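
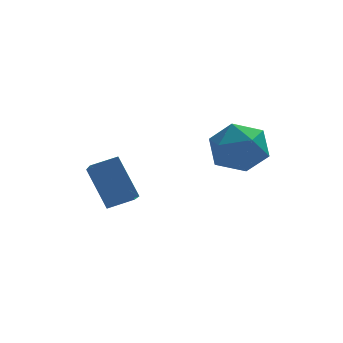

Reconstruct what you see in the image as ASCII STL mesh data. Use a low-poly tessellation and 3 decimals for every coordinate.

solid 
facet normal -0.949 -0.169 -0.266
outer loop
vertex -2.934 0.807 -2.479
vertex -2.934 2.082 -3.289
vertex -2.32 -0.186 -4.041
endloop
endfacet
facet normal -0.000 -0.844 0.536
outer loop
vertex -1.286 -0.002 -3.751
vertex -2.934 0.807 -2.479
vertex -2.32 -0.186 -4.041
endloop
endfacet
facet normal -0.949 -0.169 -0.266
outer loop
vertex -2.32 -0.186 -4.041
vertex -2.934 2.082 -3.289
vertex -2.32 1.089 -4.851
endloop
endfacet
facet normal 0.315 -0.509 -0.801
outer loop
vertex -2.32 1.089 -4.851
vertex -1.286 -0.002 -3.751
vertex -2.32 -0.186 -4.041
endloop
endfacet
facet normal -0.315 0.509 0.801
outer loop
vertex -2.934 0.807 -2.479
vertex -1.9 2.266 -2.999
vertex -2.934 2.082 -3.289
endloop
endfacet
facet normal -0.000 -0.844 0.536
outer loop
vertex -1.9 0.991 -2.189
vertex -2.934 0.807 -2.479
vertex -1.286 -0.002 -3.751
endloop
endfacet
facet normal -0.315 0.509 0.801
outer loop
vertex -1.9 0.991 -2.189
vertex -1.9 2.266 -2.999
vertex -2.934 0.807 -2.479
endloop
endfacet
facet normal 0.000 0.844 -0.536
outer loop
vertex -2.934 2.082 -3.289
vertex -1.9 2.266 -2.999
vertex -2.32 1.089 -4.851
endloop
endfacet
facet normal 0.315 -0.509 -0.801
outer loop
vertex -1.286 1.273 -4.561
vertex -1.286 -0.002 -3.751
vertex -2.32 1.089 -4.851
endloop
endfacet
facet normal 0.000 0.844 -0.536
outer loop
vertex -2.32 1.089 -4.851
vertex -1.9 2.266 -2.999
vertex -1.286 1.273 -4.561
endloop
endfacet
facet normal 0.949 0.169 0.266
outer loop
vertex -1.286 1.273 -4.561
vertex -1.9 0.991 -2.189
vertex -1.286 -0.002 -3.751
endloop
endfacet
facet normal 0.949 0.169 0.266
outer loop
vertex -1.9 2.266 -2.999
vertex -1.9 0.991 -2.189
vertex -1.286 1.273 -4.561
endloop
endfacet
facet normal 0.287 0.536 0.794
outer loop
vertex 2.136 -0.26 -0.576
vertex 1.793 -1.142 0.143
vertex 2.904 -1.115 -0.277
endloop
endfacet
facet normal 0.685 0.693 0.224
outer loop
vertex 2.136 -0.26 -0.576
vertex 2.904 -1.115 -0.277
vertex 2.865 -0.716 -1.395
endloop
endfacet
facet normal 0.249 0.923 -0.292
outer loop
vertex 2.136 -0.26 -0.576
vertex 2.865 -0.716 -1.395
vertex 1.73 -0.496 -1.667
endloop
endfacet
facet normal -0.419 0.907 -0.040
outer loop
vertex 2.136 -0.26 -0.576
vertex 1.73 -0.496 -1.667
vertex 1.067 -0.76 -0.717
endloop
endfacet
facet normal -0.396 0.668 0.631
outer loop
vertex 2.136 -0.26 -0.576
vertex 1.067 -0.76 -0.717
vertex 1.793 -1.142 0.143
endloop
endfacet
facet normal 0.996 0.092 -0.002
outer loop
vertex 2.865 -0.716 -1.395
vertex 2.904 -1.115 -0.277
vertex 2.973 -1.88 -1.183
endloop
endfacet
facet normal 0.352 -0.164 0.921
outer loop
vertex 2.904 -1.115 -0.277
vertex 1.793 -1.142 0.143
vertex 2.31 -2.144 -0.233
endloop
endfacet
facet normal -0.752 0.050 0.657
outer loop
vertex 1.793 -1.142 0.143
vertex 1.067 -0.76 -0.717
vertex 1.175 -1.924 -0.505
endloop
endfacet
facet normal -0.790 0.438 -0.430
outer loop
vertex 1.067 -0.76 -0.717
vertex 1.73 -0.496 -1.667
vertex 1.136 -1.525 -1.623
endloop
endfacet
facet normal 0.290 0.464 -0.837
outer loop
vertex 1.73 -0.496 -1.667
vertex 2.865 -0.716 -1.395
vertex 2.247 -1.498 -2.043
endloop
endfacet
facet normal 0.419 -0.907 0.040
outer loop
vertex 1.904 -2.38 -1.324
vertex 2.973 -1.88 -1.183
vertex 2.31 -2.144 -0.233
endloop
endfacet
facet normal -0.249 -0.923 0.292
outer loop
vertex 1.904 -2.38 -1.324
vertex 2.31 -2.144 -0.233
vertex 1.175 -1.924 -0.505
endloop
endfacet
facet normal -0.685 -0.693 -0.224
outer loop
vertex 1.904 -2.38 -1.324
vertex 1.175 -1.924 -0.505
vertex 1.136 -1.525 -1.623
endloop
endfacet
facet normal -0.287 -0.536 -0.794
outer loop
vertex 1.904 -2.38 -1.324
vertex 1.136 -1.525 -1.623
vertex 2.247 -1.498 -2.043
endloop
endfacet
facet normal 0.396 -0.668 -0.631
outer loop
vertex 1.904 -2.38 -1.324
vertex 2.247 -1.498 -2.043
vertex 2.973 -1.88 -1.183
endloop
endfacet
facet normal 0.790 -0.438 0.430
outer loop
vertex 2.31 -2.144 -0.233
vertex 2.973 -1.88 -1.183
vertex 2.904 -1.115 -0.277
endloop
endfacet
facet normal -0.290 -0.464 0.837
outer loop
vertex 1.175 -1.924 -0.505
vertex 2.31 -2.144 -0.233
vertex 1.793 -1.142 0.143
endloop
endfacet
facet normal -0.996 -0.092 0.002
outer loop
vertex 1.136 -1.525 -1.623
vertex 1.175 -1.924 -0.505
vertex 1.067 -0.76 -0.717
endloop
endfacet
facet normal -0.352 0.164 -0.921
outer loop
vertex 2.247 -1.498 -2.043
vertex 1.136 -1.525 -1.623
vertex 1.73 -0.496 -1.667
endloop
endfacet
facet normal 0.752 -0.050 -0.657
outer loop
vertex 2.973 -1.88 -1.183
vertex 2.247 -1.498 -2.043
vertex 2.865 -0.716 -1.395
endloop
endfacet

endsolid


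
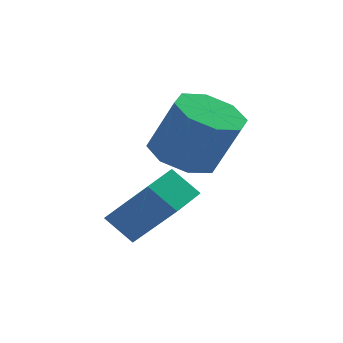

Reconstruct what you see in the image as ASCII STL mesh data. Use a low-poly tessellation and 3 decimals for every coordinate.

solid 
facet normal -0.336 0.250 -0.908
outer loop
vertex 1.678 -0.446 2.119
vertex 1.112 0.365 2.552
vertex 2.11 0.258 2.153
endloop
endfacet
facet normal 0.784 -0.461 -0.417
outer loop
vertex 1.678 -0.446 2.119
vertex 2.11 0.258 2.153
vertex 2.315 -0.916 3.836
endloop
endfacet
facet normal 0.784 -0.460 -0.417
outer loop
vertex 2.315 -0.916 3.836
vertex 2.11 0.258 2.153
vertex 2.746 -0.212 3.869
endloop
endfacet
facet normal 0.336 -0.249 0.908
outer loop
vertex 2.315 -0.916 3.836
vertex 2.746 -0.212 3.869
vertex 1.748 -0.105 4.268
endloop
endfacet
facet normal -0.336 0.249 -0.908
outer loop
vertex 2.11 0.258 2.153
vertex 1.112 0.365 2.552
vertex 1.956 1.025 2.42
endloop
endfacet
facet normal 0.923 0.278 -0.266
outer loop
vertex 2.11 0.258 2.153
vertex 1.956 1.025 2.42
vertex 2.746 -0.212 3.869
endloop
endfacet
facet normal 0.923 0.277 -0.267
outer loop
vertex 2.746 -0.212 3.869
vertex 1.956 1.025 2.42
vertex 2.593 0.555 4.136
endloop
endfacet
facet normal 0.336 -0.249 0.908
outer loop
vertex 2.746 -0.212 3.869
vertex 2.593 0.555 4.136
vertex 1.748 -0.105 4.268
endloop
endfacet
facet normal -0.336 0.248 -0.908
outer loop
vertex 1.956 1.025 2.42
vertex 1.112 0.365 2.552
vertex 1.308 1.406 2.764
endloop
endfacet
facet normal 0.522 0.852 0.040
outer loop
vertex 1.956 1.025 2.42
vertex 1.308 1.406 2.764
vertex 2.593 0.555 4.136
endloop
endfacet
facet normal 0.521 0.852 0.040
outer loop
vertex 2.593 0.555 4.136
vertex 1.308 1.406 2.764
vertex 1.945 0.935 4.48
endloop
endfacet
facet normal 0.336 -0.249 0.908
outer loop
vertex 2.593 0.555 4.136
vertex 1.945 0.935 4.48
vertex 1.748 -0.105 4.268
endloop
endfacet
facet normal -0.337 0.248 -0.908
outer loop
vertex 1.308 1.406 2.764
vertex 1.112 0.365 2.552
vertex 0.545 1.176 2.984
endloop
endfacet
facet normal -0.186 0.928 0.324
outer loop
vertex 1.308 1.406 2.764
vertex 0.545 1.176 2.984
vertex 1.945 0.935 4.48
endloop
endfacet
facet normal -0.185 0.928 0.323
outer loop
vertex 1.945 0.935 4.48
vertex 0.545 1.176 2.984
vertex 1.182 0.706 4.701
endloop
endfacet
facet normal 0.338 -0.249 0.908
outer loop
vertex 1.945 0.935 4.48
vertex 1.182 0.706 4.701
vertex 1.748 -0.105 4.268
endloop
endfacet
facet normal -0.336 0.249 -0.908
outer loop
vertex 0.545 1.176 2.984
vertex 1.112 0.365 2.552
vertex 0.114 0.472 2.951
endloop
endfacet
facet normal -0.784 0.460 0.417
outer loop
vertex 0.545 1.176 2.984
vertex 0.114 0.472 2.951
vertex 1.182 0.706 4.701
endloop
endfacet
facet normal -0.784 0.461 0.417
outer loop
vertex 1.182 0.706 4.701
vertex 0.114 0.472 2.951
vertex 0.75 0.002 4.667
endloop
endfacet
facet normal 0.336 -0.250 0.908
outer loop
vertex 1.182 0.706 4.701
vertex 0.75 0.002 4.667
vertex 1.748 -0.105 4.268
endloop
endfacet
facet normal -0.336 0.249 -0.908
outer loop
vertex 0.114 0.472 2.951
vertex 1.112 0.365 2.552
vertex 0.267 -0.295 2.684
endloop
endfacet
facet normal -0.923 -0.277 0.266
outer loop
vertex 0.114 0.472 2.951
vertex 0.267 -0.295 2.684
vertex 0.75 0.002 4.667
endloop
endfacet
facet normal -0.923 -0.278 0.266
outer loop
vertex 0.75 0.002 4.667
vertex 0.267 -0.295 2.684
vertex 0.904 -0.765 4.4
endloop
endfacet
facet normal 0.336 -0.249 0.908
outer loop
vertex 0.75 0.002 4.667
vertex 0.904 -0.765 4.4
vertex 1.748 -0.105 4.268
endloop
endfacet
facet normal -0.336 0.249 -0.908
outer loop
vertex 0.267 -0.295 2.684
vertex 1.112 0.365 2.552
vertex 0.915 -0.675 2.34
endloop
endfacet
facet normal -0.521 -0.853 -0.040
outer loop
vertex 0.267 -0.295 2.684
vertex 0.915 -0.675 2.34
vertex 0.904 -0.765 4.4
endloop
endfacet
facet normal -0.522 -0.852 -0.040
outer loop
vertex 0.904 -0.765 4.4
vertex 0.915 -0.675 2.34
vertex 1.552 -1.146 4.056
endloop
endfacet
facet normal 0.336 -0.248 0.908
outer loop
vertex 0.904 -0.765 4.4
vertex 1.552 -1.146 4.056
vertex 1.748 -0.105 4.268
endloop
endfacet
facet normal -0.338 0.249 -0.908
outer loop
vertex 0.915 -0.675 2.34
vertex 1.112 0.365 2.552
vertex 1.678 -0.446 2.119
endloop
endfacet
facet normal 0.185 -0.928 -0.323
outer loop
vertex 0.915 -0.675 2.34
vertex 1.678 -0.446 2.119
vertex 1.552 -1.146 4.056
endloop
endfacet
facet normal 0.186 -0.928 -0.323
outer loop
vertex 1.552 -1.146 4.056
vertex 1.678 -0.446 2.119
vertex 2.315 -0.916 3.836
endloop
endfacet
facet normal 0.337 -0.248 0.908
outer loop
vertex 1.552 -1.146 4.056
vertex 2.315 -0.916 3.836
vertex 1.748 -0.105 4.268
endloop
endfacet
facet normal -0.690 -0.722 -0.052
outer loop
vertex 0.148 -2.238 1.732
vertex -0.477 -1.695 2.472
vertex -0.769 -1.254 0.237
endloop
endfacet
facet normal 0.562 -0.490 -0.667
outer loop
vertex 0.177 -0.265 0.308
vertex 0.148 -2.238 1.732
vertex -0.769 -1.254 0.237
endloop
endfacet
facet normal -0.690 -0.722 -0.052
outer loop
vertex -0.769 -1.254 0.237
vertex -0.477 -1.695 2.472
vertex -1.393 -0.711 0.977
endloop
endfacet
facet normal -0.456 0.489 -0.743
outer loop
vertex -1.393 -0.711 0.977
vertex 0.177 -0.265 0.308
vertex -0.769 -1.254 0.237
endloop
endfacet
facet normal 0.456 -0.489 0.744
outer loop
vertex 0.148 -2.238 1.732
vertex 0.469 -0.706 2.543
vertex -0.477 -1.695 2.472
endloop
endfacet
facet normal 0.562 -0.489 -0.667
outer loop
vertex 1.093 -1.249 1.803
vertex 0.148 -2.238 1.732
vertex 0.177 -0.265 0.308
endloop
endfacet
facet normal 0.456 -0.489 0.743
outer loop
vertex 1.093 -1.249 1.803
vertex 0.469 -0.706 2.543
vertex 0.148 -2.238 1.732
endloop
endfacet
facet normal -0.562 0.490 0.667
outer loop
vertex -0.477 -1.695 2.472
vertex 0.469 -0.706 2.543
vertex -1.393 -0.711 0.977
endloop
endfacet
facet normal -0.456 0.489 -0.744
outer loop
vertex -0.448 0.278 1.048
vertex 0.177 -0.265 0.308
vertex -1.393 -0.711 0.977
endloop
endfacet
facet normal -0.562 0.489 0.667
outer loop
vertex -1.393 -0.711 0.977
vertex 0.469 -0.706 2.543
vertex -0.448 0.278 1.048
endloop
endfacet
facet normal 0.690 0.722 0.053
outer loop
vertex -0.448 0.278 1.048
vertex 1.093 -1.249 1.803
vertex 0.177 -0.265 0.308
endloop
endfacet
facet normal 0.690 0.722 0.052
outer loop
vertex 0.469 -0.706 2.543
vertex 1.093 -1.249 1.803
vertex -0.448 0.278 1.048
endloop
endfacet

endsolid


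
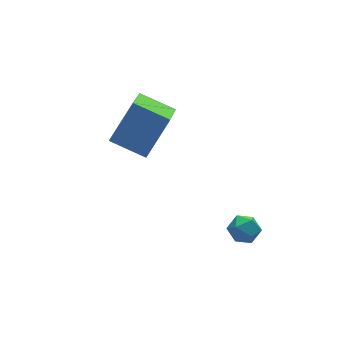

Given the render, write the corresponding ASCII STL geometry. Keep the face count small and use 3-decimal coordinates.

solid 
facet normal -0.605 -0.174 -0.777
outer loop
vertex -5.109 3.125 0.542
vertex -4.083 4.671 -0.602
vertex -4.075 2.025 -0.016
endloop
endfacet
facet normal -0.471 -0.709 0.525
outer loop
vertex -2.877 2.369 1.522
vertex -5.109 3.125 0.542
vertex -4.075 2.025 -0.016
endloop
endfacet
facet normal -0.605 -0.174 -0.777
outer loop
vertex -4.075 2.025 -0.016
vertex -4.083 4.671 -0.602
vertex -3.049 3.57 -1.161
endloop
endfacet
facet normal 0.642 -0.684 -0.347
outer loop
vertex -3.049 3.57 -1.161
vertex -2.877 2.369 1.522
vertex -4.075 2.025 -0.016
endloop
endfacet
facet normal -0.642 0.683 0.347
outer loop
vertex -5.109 3.125 0.542
vertex -2.885 5.015 0.936
vertex -4.083 4.671 -0.602
endloop
endfacet
facet normal -0.471 -0.709 0.525
outer loop
vertex -3.911 3.47 2.081
vertex -5.109 3.125 0.542
vertex -2.877 2.369 1.522
endloop
endfacet
facet normal -0.642 0.684 0.347
outer loop
vertex -3.911 3.47 2.081
vertex -2.885 5.015 0.936
vertex -5.109 3.125 0.542
endloop
endfacet
facet normal 0.471 0.709 -0.525
outer loop
vertex -4.083 4.671 -0.602
vertex -2.885 5.015 0.936
vertex -3.049 3.57 -1.161
endloop
endfacet
facet normal 0.643 -0.683 -0.347
outer loop
vertex -1.851 3.915 0.378
vertex -2.877 2.369 1.522
vertex -3.049 3.57 -1.161
endloop
endfacet
facet normal 0.471 0.709 -0.525
outer loop
vertex -3.049 3.57 -1.161
vertex -2.885 5.015 0.936
vertex -1.851 3.915 0.378
endloop
endfacet
facet normal 0.605 0.174 0.777
outer loop
vertex -1.851 3.915 0.378
vertex -3.911 3.47 2.081
vertex -2.877 2.369 1.522
endloop
endfacet
facet normal 0.605 0.174 0.777
outer loop
vertex -2.885 5.015 0.936
vertex -3.911 3.47 2.081
vertex -1.851 3.915 0.378
endloop
endfacet
facet normal 0.343 0.894 0.289
outer loop
vertex -1.241 -0.133 -3.562
vertex -1.369 -0.304 -2.88
vertex -0.734 -0.453 -3.173
endloop
endfacet
facet normal 0.666 0.677 -0.311
outer loop
vertex -1.241 -0.133 -3.562
vertex -0.734 -0.453 -3.173
vertex -0.845 -0.655 -3.85
endloop
endfacet
facet normal 0.163 0.569 -0.806
outer loop
vertex -1.241 -0.133 -3.562
vertex -0.845 -0.655 -3.85
vertex -1.549 -0.63 -3.975
endloop
endfacet
facet normal -0.471 0.718 -0.513
outer loop
vertex -1.241 -0.133 -3.562
vertex -1.549 -0.63 -3.975
vertex -1.872 -0.413 -3.375
endloop
endfacet
facet normal -0.359 0.919 0.163
outer loop
vertex -1.241 -0.133 -3.562
vertex -1.872 -0.413 -3.375
vertex -1.369 -0.304 -2.88
endloop
endfacet
facet normal 0.983 0.052 -0.177
outer loop
vertex -0.845 -0.655 -3.85
vertex -0.734 -0.453 -3.173
vertex -0.728 -1.147 -3.345
endloop
endfacet
facet normal 0.460 0.404 0.791
outer loop
vertex -0.734 -0.453 -3.173
vertex -1.369 -0.304 -2.88
vertex -1.051 -0.93 -2.745
endloop
endfacet
facet normal -0.676 0.444 0.589
outer loop
vertex -1.369 -0.304 -2.88
vertex -1.872 -0.413 -3.375
vertex -1.755 -0.905 -2.87
endloop
endfacet
facet normal -0.856 0.117 -0.503
outer loop
vertex -1.872 -0.413 -3.375
vertex -1.549 -0.63 -3.975
vertex -1.866 -1.107 -3.547
endloop
endfacet
facet normal 0.169 -0.125 -0.978
outer loop
vertex -1.549 -0.63 -3.975
vertex -0.845 -0.655 -3.85
vertex -1.231 -1.256 -3.84
endloop
endfacet
facet normal 0.471 -0.718 0.513
outer loop
vertex -1.359 -1.427 -3.158
vertex -0.728 -1.147 -3.345
vertex -1.051 -0.93 -2.745
endloop
endfacet
facet normal -0.163 -0.569 0.806
outer loop
vertex -1.359 -1.427 -3.158
vertex -1.051 -0.93 -2.745
vertex -1.755 -0.905 -2.87
endloop
endfacet
facet normal -0.666 -0.677 0.311
outer loop
vertex -1.359 -1.427 -3.158
vertex -1.755 -0.905 -2.87
vertex -1.866 -1.107 -3.547
endloop
endfacet
facet normal -0.343 -0.894 -0.289
outer loop
vertex -1.359 -1.427 -3.158
vertex -1.866 -1.107 -3.547
vertex -1.231 -1.256 -3.84
endloop
endfacet
facet normal 0.359 -0.919 -0.163
outer loop
vertex -1.359 -1.427 -3.158
vertex -1.231 -1.256 -3.84
vertex -0.728 -1.147 -3.345
endloop
endfacet
facet normal 0.856 -0.117 0.503
outer loop
vertex -1.051 -0.93 -2.745
vertex -0.728 -1.147 -3.345
vertex -0.734 -0.453 -3.173
endloop
endfacet
facet normal -0.169 0.125 0.978
outer loop
vertex -1.755 -0.905 -2.87
vertex -1.051 -0.93 -2.745
vertex -1.369 -0.304 -2.88
endloop
endfacet
facet normal -0.983 -0.052 0.177
outer loop
vertex -1.866 -1.107 -3.547
vertex -1.755 -0.905 -2.87
vertex -1.872 -0.413 -3.375
endloop
endfacet
facet normal -0.460 -0.404 -0.791
outer loop
vertex -1.231 -1.256 -3.84
vertex -1.866 -1.107 -3.547
vertex -1.549 -0.63 -3.975
endloop
endfacet
facet normal 0.676 -0.444 -0.589
outer loop
vertex -0.728 -1.147 -3.345
vertex -1.231 -1.256 -3.84
vertex -0.845 -0.655 -3.85
endloop
endfacet

endsolid


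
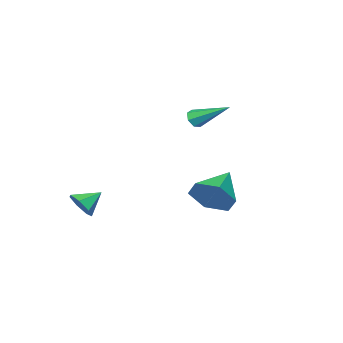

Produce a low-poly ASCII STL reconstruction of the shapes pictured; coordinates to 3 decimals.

solid 
facet normal 0.849 0.212 -0.484
outer loop
vertex 0.293 1.355 -1.428
vertex -0.277 1.743 -2.259
vertex 0.018 2.399 -1.454
endloop
endfacet
facet normal 0.022 0.031 0.999
outer loop
vertex 0.293 1.355 -1.428
vertex 0.018 2.399 -1.454
vertex -1.823 1.357 -1.381
endloop
endfacet
facet normal 0.849 0.211 -0.483
outer loop
vertex 0.018 2.399 -1.454
vertex -0.277 1.743 -2.259
vertex -0.552 2.787 -2.286
endloop
endfacet
facet normal -0.379 0.711 0.592
outer loop
vertex 0.018 2.399 -1.454
vertex -0.552 2.787 -2.286
vertex -1.823 1.357 -1.381
endloop
endfacet
facet normal 0.850 0.211 -0.483
outer loop
vertex -0.552 2.787 -2.286
vertex -0.277 1.743 -2.259
vertex -0.846 2.131 -3.091
endloop
endfacet
facet normal -0.790 0.584 -0.187
outer loop
vertex -0.552 2.787 -2.286
vertex -0.846 2.131 -3.091
vertex -1.823 1.357 -1.381
endloop
endfacet
facet normal 0.850 0.212 -0.483
outer loop
vertex -0.846 2.131 -3.091
vertex -0.277 1.743 -2.259
vertex -0.571 1.086 -3.065
endloop
endfacet
facet normal -0.799 -0.224 -0.558
outer loop
vertex -0.846 2.131 -3.091
vertex -0.571 1.086 -3.065
vertex -1.823 1.357 -1.381
endloop
endfacet
facet normal 0.850 0.212 -0.483
outer loop
vertex -0.571 1.086 -3.065
vertex -0.277 1.743 -2.259
vertex -0.002 0.699 -2.233
endloop
endfacet
facet normal -0.397 -0.905 -0.150
outer loop
vertex -0.571 1.086 -3.065
vertex -0.002 0.699 -2.233
vertex -1.823 1.357 -1.381
endloop
endfacet
facet normal 0.849 0.212 -0.484
outer loop
vertex -0.002 0.699 -2.233
vertex -0.277 1.743 -2.259
vertex 0.293 1.355 -1.428
endloop
endfacet
facet normal 0.013 -0.778 0.629
outer loop
vertex -0.002 0.699 -2.233
vertex 0.293 1.355 -1.428
vertex -1.823 1.357 -1.381
endloop
endfacet
facet normal 0.805 -0.295 -0.514
outer loop
vertex 2.887 -2.659 -2.705
vertex 2.451 -3.025 -3.178
vertex 2.685 -2.324 -3.214
endloop
endfacet
facet normal 0.019 0.839 0.544
outer loop
vertex 2.887 -2.659 -2.705
vertex 2.685 -2.324 -3.214
vertex 1.549 -2.695 -2.602
endloop
endfacet
facet normal 0.805 -0.295 -0.515
outer loop
vertex 2.685 -2.324 -3.214
vertex 2.451 -3.025 -3.178
vertex 2.306 -2.517 -3.696
endloop
endfacet
facet normal -0.354 0.930 -0.094
outer loop
vertex 2.685 -2.324 -3.214
vertex 2.306 -2.517 -3.696
vertex 1.549 -2.695 -2.602
endloop
endfacet
facet normal 0.805 -0.295 -0.514
outer loop
vertex 2.306 -2.517 -3.696
vertex 2.451 -3.025 -3.178
vertex 2.037 -3.092 -3.788
endloop
endfacet
facet normal -0.772 0.435 -0.463
outer loop
vertex 2.306 -2.517 -3.696
vertex 2.037 -3.092 -3.788
vertex 1.549 -2.695 -2.602
endloop
endfacet
facet normal 0.805 -0.295 -0.514
outer loop
vertex 2.037 -3.092 -3.788
vertex 2.451 -3.025 -3.178
vertex 2.079 -3.617 -3.421
endloop
endfacet
facet normal -0.918 -0.274 -0.286
outer loop
vertex 2.037 -3.092 -3.788
vertex 2.079 -3.617 -3.421
vertex 1.549 -2.695 -2.602
endloop
endfacet
facet normal 0.805 -0.294 -0.515
outer loop
vertex 2.079 -3.617 -3.421
vertex 2.451 -3.025 -3.178
vertex 2.402 -3.696 -2.871
endloop
endfacet
facet normal -0.683 -0.664 0.306
outer loop
vertex 2.079 -3.617 -3.421
vertex 2.402 -3.696 -2.871
vertex 1.549 -2.695 -2.602
endloop
endfacet
facet normal 0.805 -0.294 -0.515
outer loop
vertex 2.402 -3.696 -2.871
vertex 2.451 -3.025 -3.178
vertex 2.761 -3.27 -2.553
endloop
endfacet
facet normal -0.244 -0.440 0.864
outer loop
vertex 2.402 -3.696 -2.871
vertex 2.761 -3.27 -2.553
vertex 1.549 -2.695 -2.602
endloop
endfacet
facet normal 0.805 -0.294 -0.515
outer loop
vertex 2.761 -3.27 -2.553
vertex 2.451 -3.025 -3.178
vertex 2.887 -2.659 -2.705
endloop
endfacet
facet normal 0.069 0.227 0.971
outer loop
vertex 2.761 -3.27 -2.553
vertex 2.887 -2.659 -2.705
vertex 1.549 -2.695 -2.602
endloop
endfacet
facet normal 0.168 -0.860 -0.481
outer loop
vertex -3.228 -2.225 0.872
vertex -3.544 -2.072 0.488
vertex -3.031 -1.998 0.535
endloop
endfacet
facet normal 0.820 0.119 0.560
outer loop
vertex -3.228 -2.225 0.872
vertex -3.031 -1.998 0.535
vertex -3.876 -0.388 1.432
endloop
endfacet
facet normal 0.168 -0.859 -0.483
outer loop
vertex -3.031 -1.998 0.535
vertex -3.544 -2.072 0.488
vertex -3.22 -1.826 0.163
endloop
endfacet
facet normal 0.828 0.532 -0.175
outer loop
vertex -3.031 -1.998 0.535
vertex -3.22 -1.826 0.163
vertex -3.876 -0.388 1.432
endloop
endfacet
facet normal 0.170 -0.860 -0.481
outer loop
vertex -3.22 -1.826 0.163
vertex -3.544 -2.072 0.488
vertex -3.652 -1.84 0.035
endloop
endfacet
facet normal 0.183 0.696 -0.694
outer loop
vertex -3.22 -1.826 0.163
vertex -3.652 -1.84 0.035
vertex -3.876 -0.388 1.432
endloop
endfacet
facet normal 0.171 -0.860 -0.481
outer loop
vertex -3.652 -1.84 0.035
vertex -3.544 -2.072 0.488
vertex -4.003 -2.029 0.248
endloop
endfacet
facet normal -0.630 0.486 -0.606
outer loop
vertex -3.652 -1.84 0.035
vertex -4.003 -2.029 0.248
vertex -3.876 -0.388 1.432
endloop
endfacet
facet normal 0.171 -0.860 -0.481
outer loop
vertex -4.003 -2.029 0.248
vertex -3.544 -2.072 0.488
vertex -4.008 -2.25 0.641
endloop
endfacet
facet normal -0.998 0.061 0.022
outer loop
vertex -4.003 -2.029 0.248
vertex -4.008 -2.25 0.641
vertex -3.876 -0.388 1.432
endloop
endfacet
facet normal 0.170 -0.859 -0.483
outer loop
vertex -4.008 -2.25 0.641
vertex -3.544 -2.072 0.488
vertex -3.663 -2.338 0.919
endloop
endfacet
facet normal -0.645 -0.260 0.719
outer loop
vertex -4.008 -2.25 0.641
vertex -3.663 -2.338 0.919
vertex -3.876 -0.388 1.432
endloop
endfacet
facet normal 0.171 -0.859 -0.483
outer loop
vertex -3.663 -2.338 0.919
vertex -3.544 -2.072 0.488
vertex -3.228 -2.225 0.872
endloop
endfacet
facet normal 0.164 -0.234 0.958
outer loop
vertex -3.663 -2.338 0.919
vertex -3.228 -2.225 0.872
vertex -3.876 -0.388 1.432
endloop
endfacet

endsolid


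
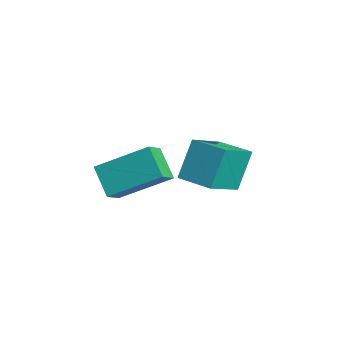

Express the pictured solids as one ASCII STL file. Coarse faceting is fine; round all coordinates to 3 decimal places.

solid 
facet normal -0.665 0.574 -0.477
outer loop
vertex -0.684 -2.847 3.159
vertex 0.026 -1.113 4.254
vertex 0.242 -2.599 2.166
endloop
endfacet
facet normal -0.327 -0.799 -0.504
outer loop
vertex 0.854 -3.127 2.606
vertex -0.684 -2.847 3.159
vertex 0.242 -2.599 2.166
endloop
endfacet
facet normal -0.665 0.574 -0.477
outer loop
vertex 0.242 -2.599 2.166
vertex 0.026 -1.113 4.254
vertex 0.952 -0.865 3.262
endloop
endfacet
facet normal 0.672 0.179 -0.719
outer loop
vertex 0.952 -0.865 3.262
vertex 0.854 -3.127 2.606
vertex 0.242 -2.599 2.166
endloop
endfacet
facet normal -0.671 -0.179 0.719
outer loop
vertex -0.684 -2.847 3.159
vertex 0.638 -1.641 4.694
vertex 0.026 -1.113 4.254
endloop
endfacet
facet normal -0.327 -0.799 -0.505
outer loop
vertex -0.072 -3.375 3.598
vertex -0.684 -2.847 3.159
vertex 0.854 -3.127 2.606
endloop
endfacet
facet normal -0.671 -0.180 0.719
outer loop
vertex -0.072 -3.375 3.598
vertex 0.638 -1.641 4.694
vertex -0.684 -2.847 3.159
endloop
endfacet
facet normal 0.327 0.799 0.505
outer loop
vertex 0.026 -1.113 4.254
vertex 0.638 -1.641 4.694
vertex 0.952 -0.865 3.262
endloop
endfacet
facet normal 0.671 0.180 -0.719
outer loop
vertex 1.564 -1.393 3.701
vertex 0.854 -3.127 2.606
vertex 0.952 -0.865 3.262
endloop
endfacet
facet normal 0.327 0.799 0.505
outer loop
vertex 0.952 -0.865 3.262
vertex 0.638 -1.641 4.694
vertex 1.564 -1.393 3.701
endloop
endfacet
facet normal 0.665 -0.574 0.478
outer loop
vertex 1.564 -1.393 3.701
vertex -0.072 -3.375 3.598
vertex 0.854 -3.127 2.606
endloop
endfacet
facet normal 0.665 -0.574 0.477
outer loop
vertex 0.638 -1.641 4.694
vertex -0.072 -3.375 3.598
vertex 1.564 -1.393 3.701
endloop
endfacet
facet normal -0.799 -0.600 0.037
outer loop
vertex -0.831 0.225 4.109
vertex -1.798 1.47 3.397
vertex -0.445 -0.387 2.516
endloop
endfacet
facet normal 0.559 -0.720 0.412
outer loop
vertex 0.698 0.47 2.463
vertex -0.831 0.225 4.109
vertex -0.445 -0.387 2.516
endloop
endfacet
facet normal -0.799 -0.600 0.037
outer loop
vertex -0.445 -0.387 2.516
vertex -1.798 1.47 3.397
vertex -1.412 0.857 1.803
endloop
endfacet
facet normal 0.220 -0.350 -0.910
outer loop
vertex -1.412 0.857 1.803
vertex 0.698 0.47 2.463
vertex -0.445 -0.387 2.516
endloop
endfacet
facet normal -0.220 0.350 0.911
outer loop
vertex -0.831 0.225 4.109
vertex -0.655 2.327 3.344
vertex -1.798 1.47 3.397
endloop
endfacet
facet normal 0.559 -0.720 0.412
outer loop
vertex 0.312 1.083 4.057
vertex -0.831 0.225 4.109
vertex 0.698 0.47 2.463
endloop
endfacet
facet normal -0.221 0.350 0.910
outer loop
vertex 0.312 1.083 4.057
vertex -0.655 2.327 3.344
vertex -0.831 0.225 4.109
endloop
endfacet
facet normal -0.559 0.720 -0.412
outer loop
vertex -1.798 1.47 3.397
vertex -0.655 2.327 3.344
vertex -1.412 0.857 1.803
endloop
endfacet
facet normal 0.221 -0.349 -0.911
outer loop
vertex -0.269 1.715 1.751
vertex 0.698 0.47 2.463
vertex -1.412 0.857 1.803
endloop
endfacet
facet normal -0.559 0.720 -0.412
outer loop
vertex -1.412 0.857 1.803
vertex -0.655 2.327 3.344
vertex -0.269 1.715 1.751
endloop
endfacet
facet normal 0.799 0.600 -0.037
outer loop
vertex -0.269 1.715 1.751
vertex 0.312 1.083 4.057
vertex 0.698 0.47 2.463
endloop
endfacet
facet normal 0.799 0.600 -0.037
outer loop
vertex -0.655 2.327 3.344
vertex 0.312 1.083 4.057
vertex -0.269 1.715 1.751
endloop
endfacet

endsolid


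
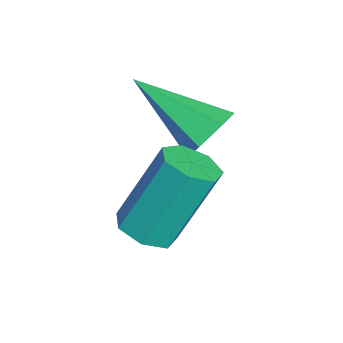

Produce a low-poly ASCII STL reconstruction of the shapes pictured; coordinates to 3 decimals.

solid 
facet normal 0.138 -0.440 -0.887
outer loop
vertex 2.809 -0.731 2.159
vertex 2.509 -0.254 1.876
vertex 3.124 -0.313 2.001
endloop
endfacet
facet normal 0.806 -0.471 0.359
outer loop
vertex 2.809 -0.731 2.159
vertex 3.124 -0.313 2.001
vertex 2.55 0.097 3.827
endloop
endfacet
facet normal 0.806 -0.471 0.359
outer loop
vertex 2.55 0.097 3.827
vertex 3.124 -0.313 2.001
vertex 2.865 0.515 3.669
endloop
endfacet
facet normal -0.138 0.440 0.887
outer loop
vertex 2.55 0.097 3.827
vertex 2.865 0.515 3.669
vertex 2.251 0.574 3.544
endloop
endfacet
facet normal 0.138 -0.442 -0.887
outer loop
vertex 3.124 -0.313 2.001
vertex 2.509 -0.254 1.876
vertex 2.977 0.149 1.748
endloop
endfacet
facet normal 0.953 0.302 -0.002
outer loop
vertex 3.124 -0.313 2.001
vertex 2.977 0.149 1.748
vertex 2.865 0.515 3.669
endloop
endfacet
facet normal 0.953 0.302 -0.002
outer loop
vertex 2.865 0.515 3.669
vertex 2.977 0.149 1.748
vertex 2.718 0.977 3.416
endloop
endfacet
facet normal -0.138 0.442 0.887
outer loop
vertex 2.865 0.515 3.669
vertex 2.718 0.977 3.416
vertex 2.251 0.574 3.544
endloop
endfacet
facet normal 0.137 -0.441 -0.887
outer loop
vertex 2.977 0.149 1.748
vertex 2.509 -0.254 1.876
vertex 2.477 0.308 1.592
endloop
endfacet
facet normal 0.383 0.850 -0.362
outer loop
vertex 2.977 0.149 1.748
vertex 2.477 0.308 1.592
vertex 2.718 0.977 3.416
endloop
endfacet
facet normal 0.383 0.850 -0.362
outer loop
vertex 2.718 0.977 3.416
vertex 2.477 0.308 1.592
vertex 2.218 1.136 3.26
endloop
endfacet
facet normal -0.137 0.440 0.887
outer loop
vertex 2.718 0.977 3.416
vertex 2.218 1.136 3.26
vertex 2.251 0.574 3.544
endloop
endfacet
facet normal 0.137 -0.440 -0.887
outer loop
vertex 2.477 0.308 1.592
vertex 2.509 -0.254 1.876
vertex 2.002 0.043 1.65
endloop
endfacet
facet normal -0.476 0.756 -0.449
outer loop
vertex 2.477 0.308 1.592
vertex 2.002 0.043 1.65
vertex 2.218 1.136 3.26
endloop
endfacet
facet normal -0.476 0.756 -0.449
outer loop
vertex 2.218 1.136 3.26
vertex 2.002 0.043 1.65
vertex 1.743 0.871 3.318
endloop
endfacet
facet normal -0.137 0.440 0.887
outer loop
vertex 2.218 1.136 3.26
vertex 1.743 0.871 3.318
vertex 2.251 0.574 3.544
endloop
endfacet
facet normal 0.137 -0.441 -0.887
outer loop
vertex 2.002 0.043 1.65
vertex 2.509 -0.254 1.876
vertex 1.909 -0.445 1.878
endloop
endfacet
facet normal -0.976 0.093 -0.198
outer loop
vertex 2.002 0.043 1.65
vertex 1.909 -0.445 1.878
vertex 1.743 0.871 3.318
endloop
endfacet
facet normal -0.976 0.093 -0.198
outer loop
vertex 1.743 0.871 3.318
vertex 1.909 -0.445 1.878
vertex 1.65 0.383 3.546
endloop
endfacet
facet normal -0.137 0.441 0.887
outer loop
vertex 1.743 0.871 3.318
vertex 1.65 0.383 3.546
vertex 2.251 0.574 3.544
endloop
endfacet
facet normal 0.137 -0.440 -0.887
outer loop
vertex 1.909 -0.445 1.878
vertex 2.509 -0.254 1.876
vertex 2.268 -0.789 2.104
endloop
endfacet
facet normal -0.741 -0.640 0.203
outer loop
vertex 1.909 -0.445 1.878
vertex 2.268 -0.789 2.104
vertex 1.65 0.383 3.546
endloop
endfacet
facet normal -0.741 -0.640 0.203
outer loop
vertex 1.65 0.383 3.546
vertex 2.268 -0.789 2.104
vertex 2.009 0.039 3.772
endloop
endfacet
facet normal -0.137 0.440 0.887
outer loop
vertex 1.65 0.383 3.546
vertex 2.009 0.039 3.772
vertex 2.251 0.574 3.544
endloop
endfacet
facet normal 0.137 -0.440 -0.887
outer loop
vertex 2.268 -0.789 2.104
vertex 2.509 -0.254 1.876
vertex 2.809 -0.731 2.159
endloop
endfacet
facet normal 0.050 -0.891 0.450
outer loop
vertex 2.268 -0.789 2.104
vertex 2.809 -0.731 2.159
vertex 2.009 0.039 3.772
endloop
endfacet
facet normal 0.050 -0.891 0.450
outer loop
vertex 2.009 0.039 3.772
vertex 2.809 -0.731 2.159
vertex 2.55 0.097 3.827
endloop
endfacet
facet normal -0.137 0.440 0.887
outer loop
vertex 2.009 0.039 3.772
vertex 2.55 0.097 3.827
vertex 2.251 0.574 3.544
endloop
endfacet
facet normal 0.400 0.761 -0.511
outer loop
vertex 1.132 0.486 2.781
vertex 0.836 0.914 3.186
vertex 1.441 0.691 3.328
endloop
endfacet
facet normal 0.642 -0.763 -0.077
outer loop
vertex 1.132 0.486 2.781
vertex 1.441 0.691 3.328
vertex 0.064 -0.554 4.174
endloop
endfacet
facet normal 0.400 0.761 -0.511
outer loop
vertex 1.441 0.691 3.328
vertex 0.836 0.914 3.186
vertex 1.144 1.119 3.733
endloop
endfacet
facet normal 0.652 -0.231 0.722
outer loop
vertex 1.441 0.691 3.328
vertex 1.144 1.119 3.733
vertex 0.064 -0.554 4.174
endloop
endfacet
facet normal 0.400 0.761 -0.510
outer loop
vertex 1.144 1.119 3.733
vertex 0.836 0.914 3.186
vertex 0.539 1.342 3.592
endloop
endfacet
facet normal -0.104 0.315 0.943
outer loop
vertex 1.144 1.119 3.733
vertex 0.539 1.342 3.592
vertex 0.064 -0.554 4.174
endloop
endfacet
facet normal 0.400 0.761 -0.510
outer loop
vertex 0.539 1.342 3.592
vertex 0.836 0.914 3.186
vertex 0.231 1.137 3.045
endloop
endfacet
facet normal -0.870 0.330 0.366
outer loop
vertex 0.539 1.342 3.592
vertex 0.231 1.137 3.045
vertex 0.064 -0.554 4.174
endloop
endfacet
facet normal 0.400 0.761 -0.512
outer loop
vertex 0.231 1.137 3.045
vertex 0.836 0.914 3.186
vertex 0.527 0.709 2.64
endloop
endfacet
facet normal -0.880 -0.201 -0.431
outer loop
vertex 0.231 1.137 3.045
vertex 0.527 0.709 2.64
vertex 0.064 -0.554 4.174
endloop
endfacet
facet normal 0.400 0.761 -0.512
outer loop
vertex 0.527 0.709 2.64
vertex 0.836 0.914 3.186
vertex 1.132 0.486 2.781
endloop
endfacet
facet normal -0.123 -0.748 -0.653
outer loop
vertex 0.527 0.709 2.64
vertex 1.132 0.486 2.781
vertex 0.064 -0.554 4.174
endloop
endfacet

endsolid


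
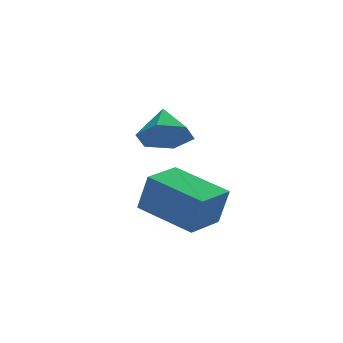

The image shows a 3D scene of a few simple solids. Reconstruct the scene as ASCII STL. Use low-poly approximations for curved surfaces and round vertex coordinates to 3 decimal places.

solid 
facet normal -0.833 -0.551 0.051
outer loop
vertex 3.233 -1.068 0.552
vertex 2.159 0.601 1.065
vertex 2.987 -0.819 -0.773
endloop
endfacet
facet normal 0.524 -0.814 -0.250
outer loop
vertex 4.161 -0.041 -0.845
vertex 3.233 -1.068 0.552
vertex 2.987 -0.819 -0.773
endloop
endfacet
facet normal -0.833 -0.551 0.051
outer loop
vertex 2.987 -0.819 -0.773
vertex 2.159 0.601 1.065
vertex 1.913 0.85 -0.26
endloop
endfacet
facet normal -0.180 0.182 -0.967
outer loop
vertex 1.913 0.85 -0.26
vertex 4.161 -0.041 -0.845
vertex 2.987 -0.819 -0.773
endloop
endfacet
facet normal 0.180 -0.182 0.967
outer loop
vertex 3.233 -1.068 0.552
vertex 3.333 1.379 0.993
vertex 2.159 0.601 1.065
endloop
endfacet
facet normal 0.524 -0.814 -0.250
outer loop
vertex 4.407 -0.29 0.48
vertex 3.233 -1.068 0.552
vertex 4.161 -0.041 -0.845
endloop
endfacet
facet normal 0.180 -0.182 0.967
outer loop
vertex 4.407 -0.29 0.48
vertex 3.333 1.379 0.993
vertex 3.233 -1.068 0.552
endloop
endfacet
facet normal -0.524 0.814 0.250
outer loop
vertex 2.159 0.601 1.065
vertex 3.333 1.379 0.993
vertex 1.913 0.85 -0.26
endloop
endfacet
facet normal -0.180 0.182 -0.967
outer loop
vertex 3.087 1.628 -0.332
vertex 4.161 -0.041 -0.845
vertex 1.913 0.85 -0.26
endloop
endfacet
facet normal -0.524 0.814 0.250
outer loop
vertex 1.913 0.85 -0.26
vertex 3.333 1.379 0.993
vertex 3.087 1.628 -0.332
endloop
endfacet
facet normal 0.833 0.551 -0.051
outer loop
vertex 3.087 1.628 -0.332
vertex 4.407 -0.29 0.48
vertex 4.161 -0.041 -0.845
endloop
endfacet
facet normal 0.833 0.551 -0.051
outer loop
vertex 3.333 1.379 0.993
vertex 4.407 -0.29 0.48
vertex 3.087 1.628 -0.332
endloop
endfacet
facet normal -0.236 -0.765 -0.600
outer loop
vertex 2.481 -0.698 2.666
vertex 2.074 -1.084 3.318
vertex 1.645 -0.546 2.801
endloop
endfacet
facet normal 0.110 0.925 -0.363
outer loop
vertex 2.481 -0.698 2.666
vertex 1.645 -0.546 2.801
vertex 2.366 -0.136 4.062
endloop
endfacet
facet normal -0.236 -0.765 -0.600
outer loop
vertex 1.645 -0.546 2.801
vertex 2.074 -1.084 3.318
vertex 1.238 -0.932 3.453
endloop
endfacet
facet normal -0.606 0.790 0.090
outer loop
vertex 1.645 -0.546 2.801
vertex 1.238 -0.932 3.453
vertex 2.366 -0.136 4.062
endloop
endfacet
facet normal -0.236 -0.765 -0.600
outer loop
vertex 1.238 -0.932 3.453
vertex 2.074 -1.084 3.318
vertex 1.667 -1.47 3.97
endloop
endfacet
facet normal -0.594 0.259 0.762
outer loop
vertex 1.238 -0.932 3.453
vertex 1.667 -1.47 3.97
vertex 2.366 -0.136 4.062
endloop
endfacet
facet normal -0.237 -0.764 -0.600
outer loop
vertex 1.667 -1.47 3.97
vertex 2.074 -1.084 3.318
vertex 2.502 -1.622 3.834
endloop
endfacet
facet normal 0.135 -0.138 0.981
outer loop
vertex 1.667 -1.47 3.97
vertex 2.502 -1.622 3.834
vertex 2.366 -0.136 4.062
endloop
endfacet
facet normal -0.236 -0.764 -0.601
outer loop
vertex 2.502 -1.622 3.834
vertex 2.074 -1.084 3.318
vertex 2.909 -1.236 3.183
endloop
endfacet
facet normal 0.849 -0.003 0.529
outer loop
vertex 2.502 -1.622 3.834
vertex 2.909 -1.236 3.183
vertex 2.366 -0.136 4.062
endloop
endfacet
facet normal -0.236 -0.764 -0.600
outer loop
vertex 2.909 -1.236 3.183
vertex 2.074 -1.084 3.318
vertex 2.481 -0.698 2.666
endloop
endfacet
facet normal 0.837 0.528 -0.144
outer loop
vertex 2.909 -1.236 3.183
vertex 2.481 -0.698 2.666
vertex 2.366 -0.136 4.062
endloop
endfacet

endsolid


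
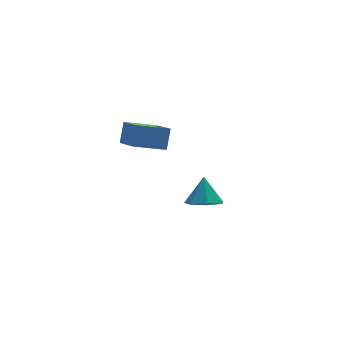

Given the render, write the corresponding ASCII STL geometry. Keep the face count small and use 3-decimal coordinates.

solid 
facet normal -0.171 -0.480 -0.860
outer loop
vertex 2.171 -2.89 -2.603
vertex 1.515 -2.172 -2.874
vertex 2.509 -2.215 -3.047
endloop
endfacet
facet normal 0.871 -0.124 0.474
outer loop
vertex 2.171 -2.89 -2.603
vertex 2.509 -2.215 -3.047
vertex 1.785 -1.408 -1.506
endloop
endfacet
facet normal -0.171 -0.480 -0.860
outer loop
vertex 2.509 -2.215 -3.047
vertex 1.515 -2.172 -2.874
vertex 2.099 -1.507 -3.361
endloop
endfacet
facet normal 0.837 0.535 0.113
outer loop
vertex 2.509 -2.215 -3.047
vertex 2.099 -1.507 -3.361
vertex 1.785 -1.408 -1.506
endloop
endfacet
facet normal -0.171 -0.480 -0.860
outer loop
vertex 2.099 -1.507 -3.361
vertex 1.515 -2.172 -2.874
vertex 1.249 -1.299 -3.308
endloop
endfacet
facet normal 0.237 0.971 -0.012
outer loop
vertex 2.099 -1.507 -3.361
vertex 1.249 -1.299 -3.308
vertex 1.785 -1.408 -1.506
endloop
endfacet
facet normal -0.170 -0.480 -0.861
outer loop
vertex 1.249 -1.299 -3.308
vertex 1.515 -2.172 -2.874
vertex 0.599 -1.749 -2.929
endloop
endfacet
facet normal -0.479 0.856 0.194
outer loop
vertex 1.249 -1.299 -3.308
vertex 0.599 -1.749 -2.929
vertex 1.785 -1.408 -1.506
endloop
endfacet
facet normal -0.170 -0.480 -0.860
outer loop
vertex 0.599 -1.749 -2.929
vertex 1.515 -2.172 -2.874
vertex 0.639 -2.517 -2.508
endloop
endfacet
facet normal -0.770 0.275 0.576
outer loop
vertex 0.599 -1.749 -2.929
vertex 0.639 -2.517 -2.508
vertex 1.785 -1.408 -1.506
endloop
endfacet
facet normal -0.170 -0.480 -0.860
outer loop
vertex 0.639 -2.517 -2.508
vertex 1.515 -2.172 -2.874
vertex 1.338 -3.025 -2.363
endloop
endfacet
facet normal -0.417 -0.333 0.846
outer loop
vertex 0.639 -2.517 -2.508
vertex 1.338 -3.025 -2.363
vertex 1.785 -1.408 -1.506
endloop
endfacet
facet normal -0.170 -0.480 -0.861
outer loop
vertex 1.338 -3.025 -2.363
vertex 1.515 -2.172 -2.874
vertex 2.171 -2.89 -2.603
endloop
endfacet
facet normal 0.313 -0.511 0.800
outer loop
vertex 1.338 -3.025 -2.363
vertex 2.171 -2.89 -2.603
vertex 1.785 -1.408 -1.506
endloop
endfacet
facet normal -0.330 -0.450 -0.830
outer loop
vertex -1.195 -4.055 3.221
vertex -2.798 -3.866 3.755
vertex -1.287 -2.407 2.364
endloop
endfacet
facet normal 0.943 -0.111 -0.314
outer loop
vertex -0.882 -1.854 3.385
vertex -1.195 -4.055 3.221
vertex -1.287 -2.407 2.364
endloop
endfacet
facet normal -0.330 -0.450 -0.830
outer loop
vertex -1.287 -2.407 2.364
vertex -2.798 -3.866 3.755
vertex -2.89 -2.218 2.898
endloop
endfacet
facet normal -0.049 0.886 -0.461
outer loop
vertex -2.89 -2.218 2.898
vertex -0.882 -1.854 3.385
vertex -1.287 -2.407 2.364
endloop
endfacet
facet normal 0.049 -0.886 0.461
outer loop
vertex -1.195 -4.055 3.221
vertex -2.393 -3.313 4.776
vertex -2.798 -3.866 3.755
endloop
endfacet
facet normal 0.943 -0.111 -0.314
outer loop
vertex -0.79 -3.502 4.242
vertex -1.195 -4.055 3.221
vertex -0.882 -1.854 3.385
endloop
endfacet
facet normal 0.049 -0.886 0.461
outer loop
vertex -0.79 -3.502 4.242
vertex -2.393 -3.313 4.776
vertex -1.195 -4.055 3.221
endloop
endfacet
facet normal -0.943 0.111 0.314
outer loop
vertex -2.798 -3.866 3.755
vertex -2.393 -3.313 4.776
vertex -2.89 -2.218 2.898
endloop
endfacet
facet normal -0.049 0.886 -0.461
outer loop
vertex -2.485 -1.665 3.919
vertex -0.882 -1.854 3.385
vertex -2.89 -2.218 2.898
endloop
endfacet
facet normal -0.943 0.111 0.314
outer loop
vertex -2.89 -2.218 2.898
vertex -2.393 -3.313 4.776
vertex -2.485 -1.665 3.919
endloop
endfacet
facet normal 0.330 0.450 0.830
outer loop
vertex -2.485 -1.665 3.919
vertex -0.79 -3.502 4.242
vertex -0.882 -1.854 3.385
endloop
endfacet
facet normal 0.330 0.450 0.830
outer loop
vertex -2.393 -3.313 4.776
vertex -0.79 -3.502 4.242
vertex -2.485 -1.665 3.919
endloop
endfacet

endsolid


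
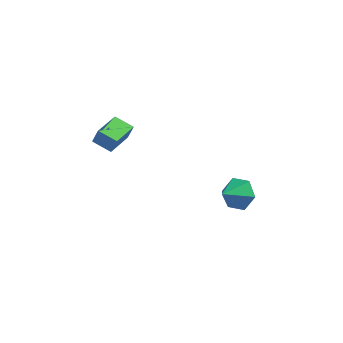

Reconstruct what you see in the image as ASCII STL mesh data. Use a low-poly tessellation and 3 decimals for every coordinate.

solid 
facet normal -0.943 0.070 0.327
outer loop
vertex -3.383 -3.166 3.892
vertex -3.294 -1.353 3.758
vertex -3.717 -3.22 2.94
endloop
endfacet
facet normal -0.050 -0.996 0.074
outer loop
vertex -2.566 -3.307 2.542
vertex -3.383 -3.166 3.892
vertex -3.717 -3.22 2.94
endloop
endfacet
facet normal -0.943 0.071 0.326
outer loop
vertex -3.717 -3.22 2.94
vertex -3.294 -1.353 3.758
vertex -3.627 -1.407 2.806
endloop
endfacet
facet normal -0.330 -0.053 -0.943
outer loop
vertex -3.627 -1.407 2.806
vertex -2.566 -3.307 2.542
vertex -3.717 -3.22 2.94
endloop
endfacet
facet normal 0.330 0.053 0.942
outer loop
vertex -3.383 -3.166 3.892
vertex -2.143 -1.44 3.36
vertex -3.294 -1.353 3.758
endloop
endfacet
facet normal -0.050 -0.996 0.074
outer loop
vertex -2.233 -3.253 3.494
vertex -3.383 -3.166 3.892
vertex -2.566 -3.307 2.542
endloop
endfacet
facet normal 0.330 0.053 0.942
outer loop
vertex -2.233 -3.253 3.494
vertex -2.143 -1.44 3.36
vertex -3.383 -3.166 3.892
endloop
endfacet
facet normal 0.050 0.996 -0.074
outer loop
vertex -3.294 -1.353 3.758
vertex -2.143 -1.44 3.36
vertex -3.627 -1.407 2.806
endloop
endfacet
facet normal -0.330 -0.053 -0.942
outer loop
vertex -2.477 -1.494 2.408
vertex -2.566 -3.307 2.542
vertex -3.627 -1.407 2.806
endloop
endfacet
facet normal 0.050 0.996 -0.074
outer loop
vertex -3.627 -1.407 2.806
vertex -2.143 -1.44 3.36
vertex -2.477 -1.494 2.408
endloop
endfacet
facet normal 0.943 -0.070 -0.326
outer loop
vertex -2.477 -1.494 2.408
vertex -2.233 -3.253 3.494
vertex -2.566 -3.307 2.542
endloop
endfacet
facet normal 0.942 -0.071 -0.327
outer loop
vertex -2.143 -1.44 3.36
vertex -2.233 -3.253 3.494
vertex -2.477 -1.494 2.408
endloop
endfacet
facet normal 0.282 0.801 -0.528
outer loop
vertex 4.549 -1.309 1.125
vertex 4.144 -1.751 0.238
vertex 3.529 -1.129 0.854
endloop
endfacet
facet normal -0.244 0.074 0.967
outer loop
vertex 4.549 -1.309 1.125
vertex 3.529 -1.129 0.854
vertex 3.716 -2.969 1.042
endloop
endfacet
facet normal 0.281 0.801 -0.528
outer loop
vertex 3.529 -1.129 0.854
vertex 4.144 -1.751 0.238
vertex 3.125 -1.571 -0.032
endloop
endfacet
facet normal -0.900 -0.047 0.434
outer loop
vertex 3.529 -1.129 0.854
vertex 3.125 -1.571 -0.032
vertex 3.716 -2.969 1.042
endloop
endfacet
facet normal 0.282 0.801 -0.529
outer loop
vertex 3.125 -1.571 -0.032
vertex 4.144 -1.751 0.238
vertex 3.74 -2.194 -0.648
endloop
endfacet
facet normal -0.803 -0.538 -0.258
outer loop
vertex 3.125 -1.571 -0.032
vertex 3.74 -2.194 -0.648
vertex 3.716 -2.969 1.042
endloop
endfacet
facet normal 0.282 0.800 -0.529
outer loop
vertex 3.74 -2.194 -0.648
vertex 4.144 -1.751 0.238
vertex 4.759 -2.374 -0.377
endloop
endfacet
facet normal -0.049 -0.908 -0.417
outer loop
vertex 3.74 -2.194 -0.648
vertex 4.759 -2.374 -0.377
vertex 3.716 -2.969 1.042
endloop
endfacet
facet normal 0.282 0.801 -0.528
outer loop
vertex 4.759 -2.374 -0.377
vertex 4.144 -1.751 0.238
vertex 5.164 -1.932 0.509
endloop
endfacet
facet normal 0.606 -0.787 0.116
outer loop
vertex 4.759 -2.374 -0.377
vertex 5.164 -1.932 0.509
vertex 3.716 -2.969 1.042
endloop
endfacet
facet normal 0.282 0.801 -0.528
outer loop
vertex 5.164 -1.932 0.509
vertex 4.144 -1.751 0.238
vertex 4.549 -1.309 1.125
endloop
endfacet
facet normal 0.509 -0.296 0.808
outer loop
vertex 5.164 -1.932 0.509
vertex 4.549 -1.309 1.125
vertex 3.716 -2.969 1.042
endloop
endfacet

endsolid


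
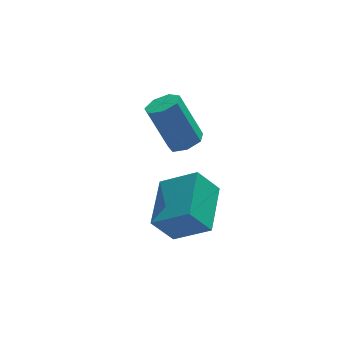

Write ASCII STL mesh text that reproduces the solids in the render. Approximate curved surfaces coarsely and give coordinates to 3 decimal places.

solid 
facet normal 0.336 -0.339 -0.879
outer loop
vertex 1.862 2.108 -2.605
vertex 1.446 2.561 -2.939
vertex 2.105 2.652 -2.722
endloop
endfacet
facet normal 0.853 -0.287 0.437
outer loop
vertex 1.862 2.108 -2.605
vertex 2.105 2.652 -2.722
vertex 1.19 2.786 -0.847
endloop
endfacet
facet normal 0.852 -0.288 0.437
outer loop
vertex 1.19 2.786 -0.847
vertex 2.105 2.652 -2.722
vertex 1.434 3.33 -0.964
endloop
endfacet
facet normal -0.336 0.340 0.879
outer loop
vertex 1.19 2.786 -0.847
vertex 1.434 3.33 -0.964
vertex 0.774 3.239 -1.181
endloop
endfacet
facet normal 0.336 -0.338 -0.879
outer loop
vertex 2.105 2.652 -2.722
vertex 1.446 2.561 -2.939
vertex 1.852 3.128 -3.002
endloop
endfacet
facet normal 0.845 0.521 0.122
outer loop
vertex 2.105 2.652 -2.722
vertex 1.852 3.128 -3.002
vertex 1.434 3.33 -0.964
endloop
endfacet
facet normal 0.844 0.522 0.121
outer loop
vertex 1.434 3.33 -0.964
vertex 1.852 3.128 -3.002
vertex 1.18 3.806 -1.245
endloop
endfacet
facet normal -0.336 0.340 0.879
outer loop
vertex 1.434 3.33 -0.964
vertex 1.18 3.806 -1.245
vertex 0.774 3.239 -1.181
endloop
endfacet
facet normal 0.337 -0.339 -0.879
outer loop
vertex 1.852 3.128 -3.002
vertex 1.446 2.561 -2.939
vertex 1.293 3.177 -3.235
endloop
endfacet
facet normal 0.201 0.937 -0.285
outer loop
vertex 1.852 3.128 -3.002
vertex 1.293 3.177 -3.235
vertex 1.18 3.806 -1.245
endloop
endfacet
facet normal 0.200 0.937 -0.285
outer loop
vertex 1.18 3.806 -1.245
vertex 1.293 3.177 -3.235
vertex 0.621 3.855 -1.477
endloop
endfacet
facet normal -0.335 0.339 0.879
outer loop
vertex 1.18 3.806 -1.245
vertex 0.621 3.855 -1.477
vertex 0.774 3.239 -1.181
endloop
endfacet
facet normal 0.335 -0.339 -0.879
outer loop
vertex 1.293 3.177 -3.235
vertex 1.446 2.561 -2.939
vertex 0.849 2.762 -3.244
endloop
endfacet
facet normal -0.595 0.647 -0.477
outer loop
vertex 1.293 3.177 -3.235
vertex 0.849 2.762 -3.244
vertex 0.621 3.855 -1.477
endloop
endfacet
facet normal -0.594 0.647 -0.477
outer loop
vertex 0.621 3.855 -1.477
vertex 0.849 2.762 -3.244
vertex 0.177 3.44 -1.487
endloop
endfacet
facet normal -0.336 0.339 0.879
outer loop
vertex 0.621 3.855 -1.477
vertex 0.177 3.44 -1.487
vertex 0.774 3.239 -1.181
endloop
endfacet
facet normal 0.335 -0.339 -0.879
outer loop
vertex 0.849 2.762 -3.244
vertex 1.446 2.561 -2.939
vertex 0.854 2.196 -3.024
endloop
endfacet
facet normal -0.942 -0.129 -0.310
outer loop
vertex 0.849 2.762 -3.244
vertex 0.854 2.196 -3.024
vertex 0.177 3.44 -1.487
endloop
endfacet
facet normal -0.942 -0.131 -0.309
outer loop
vertex 0.177 3.44 -1.487
vertex 0.854 2.196 -3.024
vertex 0.183 2.874 -1.266
endloop
endfacet
facet normal -0.336 0.339 0.879
outer loop
vertex 0.177 3.44 -1.487
vertex 0.183 2.874 -1.266
vertex 0.774 3.239 -1.181
endloop
endfacet
facet normal 0.336 -0.340 -0.878
outer loop
vertex 0.854 2.196 -3.024
vertex 1.446 2.561 -2.939
vertex 1.305 1.905 -2.739
endloop
endfacet
facet normal -0.580 -0.810 0.091
outer loop
vertex 0.854 2.196 -3.024
vertex 1.305 1.905 -2.739
vertex 0.183 2.874 -1.266
endloop
endfacet
facet normal -0.580 -0.810 0.091
outer loop
vertex 0.183 2.874 -1.266
vertex 1.305 1.905 -2.739
vertex 0.634 2.583 -0.982
endloop
endfacet
facet normal -0.335 0.338 0.879
outer loop
vertex 0.183 2.874 -1.266
vertex 0.634 2.583 -0.982
vertex 0.774 3.239 -1.181
endloop
endfacet
facet normal 0.335 -0.340 -0.879
outer loop
vertex 1.305 1.905 -2.739
vertex 1.446 2.561 -2.939
vertex 1.862 2.108 -2.605
endloop
endfacet
facet normal 0.219 -0.879 0.423
outer loop
vertex 1.305 1.905 -2.739
vertex 1.862 2.108 -2.605
vertex 0.634 2.583 -0.982
endloop
endfacet
facet normal 0.218 -0.880 0.423
outer loop
vertex 0.634 2.583 -0.982
vertex 1.862 2.108 -2.605
vertex 1.19 2.786 -0.847
endloop
endfacet
facet normal -0.337 0.338 0.879
outer loop
vertex 0.634 2.583 -0.982
vertex 1.19 2.786 -0.847
vertex 0.774 3.239 -1.181
endloop
endfacet
facet normal -0.592 0.102 0.799
outer loop
vertex 0.281 -1.823 -2.49
vertex 1.098 -0.049 -2.112
vertex -0.856 -1.1 -3.425
endloop
endfacet
facet normal -0.411 -0.892 -0.190
outer loop
vertex -0.098 -1.231 -4.448
vertex 0.281 -1.823 -2.49
vertex -0.856 -1.1 -3.425
endloop
endfacet
facet normal -0.592 0.102 0.799
outer loop
vertex -0.856 -1.1 -3.425
vertex 1.098 -0.049 -2.112
vertex -0.039 0.674 -3.047
endloop
endfacet
facet normal -0.693 0.441 -0.570
outer loop
vertex -0.039 0.674 -3.047
vertex -0.098 -1.231 -4.448
vertex -0.856 -1.1 -3.425
endloop
endfacet
facet normal 0.693 -0.441 0.570
outer loop
vertex 0.281 -1.823 -2.49
vertex 1.856 -0.18 -3.135
vertex 1.098 -0.049 -2.112
endloop
endfacet
facet normal -0.411 -0.892 -0.190
outer loop
vertex 1.039 -1.954 -3.513
vertex 0.281 -1.823 -2.49
vertex -0.098 -1.231 -4.448
endloop
endfacet
facet normal 0.693 -0.441 0.570
outer loop
vertex 1.039 -1.954 -3.513
vertex 1.856 -0.18 -3.135
vertex 0.281 -1.823 -2.49
endloop
endfacet
facet normal 0.411 0.892 0.190
outer loop
vertex 1.098 -0.049 -2.112
vertex 1.856 -0.18 -3.135
vertex -0.039 0.674 -3.047
endloop
endfacet
facet normal -0.693 0.441 -0.570
outer loop
vertex 0.719 0.543 -4.07
vertex -0.098 -1.231 -4.448
vertex -0.039 0.674 -3.047
endloop
endfacet
facet normal 0.411 0.892 0.190
outer loop
vertex -0.039 0.674 -3.047
vertex 1.856 -0.18 -3.135
vertex 0.719 0.543 -4.07
endloop
endfacet
facet normal 0.592 -0.102 -0.799
outer loop
vertex 0.719 0.543 -4.07
vertex 1.039 -1.954 -3.513
vertex -0.098 -1.231 -4.448
endloop
endfacet
facet normal 0.592 -0.102 -0.799
outer loop
vertex 1.856 -0.18 -3.135
vertex 1.039 -1.954 -3.513
vertex 0.719 0.543 -4.07
endloop
endfacet

endsolid


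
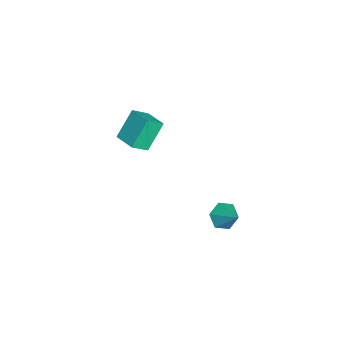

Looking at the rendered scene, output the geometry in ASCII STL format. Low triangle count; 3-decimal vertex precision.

solid 
facet normal -0.795 -0.590 -0.142
outer loop
vertex -3.989 -4.333 -2.258
vertex -4.464 -3.515 -2.997
vertex -3.134 -5.139 -3.7
endloop
endfacet
facet normal 0.395 -0.682 0.615
outer loop
vertex -2.036 -4.325 -3.503
vertex -3.989 -4.333 -2.258
vertex -3.134 -5.139 -3.7
endloop
endfacet
facet normal -0.795 -0.589 -0.143
outer loop
vertex -3.134 -5.139 -3.7
vertex -4.464 -3.515 -2.997
vertex -3.608 -4.32 -4.439
endloop
endfacet
facet normal 0.460 -0.433 -0.775
outer loop
vertex -3.608 -4.32 -4.439
vertex -2.036 -4.325 -3.503
vertex -3.134 -5.139 -3.7
endloop
endfacet
facet normal -0.460 0.433 0.775
outer loop
vertex -3.989 -4.333 -2.258
vertex -3.366 -2.701 -2.8
vertex -4.464 -3.515 -2.997
endloop
endfacet
facet normal 0.395 -0.682 0.615
outer loop
vertex -2.892 -3.52 -2.061
vertex -3.989 -4.333 -2.258
vertex -2.036 -4.325 -3.503
endloop
endfacet
facet normal -0.460 0.433 0.775
outer loop
vertex -2.892 -3.52 -2.061
vertex -3.366 -2.701 -2.8
vertex -3.989 -4.333 -2.258
endloop
endfacet
facet normal -0.395 0.682 -0.615
outer loop
vertex -4.464 -3.515 -2.997
vertex -3.366 -2.701 -2.8
vertex -3.608 -4.32 -4.439
endloop
endfacet
facet normal 0.460 -0.433 -0.775
outer loop
vertex -2.511 -3.507 -4.242
vertex -2.036 -4.325 -3.503
vertex -3.608 -4.32 -4.439
endloop
endfacet
facet normal -0.395 0.682 -0.615
outer loop
vertex -3.608 -4.32 -4.439
vertex -3.366 -2.701 -2.8
vertex -2.511 -3.507 -4.242
endloop
endfacet
facet normal 0.795 0.590 0.142
outer loop
vertex -2.511 -3.507 -4.242
vertex -2.892 -3.52 -2.061
vertex -2.036 -4.325 -3.503
endloop
endfacet
facet normal 0.796 0.589 0.142
outer loop
vertex -3.366 -2.701 -2.8
vertex -2.892 -3.52 -2.061
vertex -2.511 -3.507 -4.242
endloop
endfacet
facet normal -0.657 -0.444 -0.610
outer loop
vertex 3.534 0.582 -4.574
vertex 3.114 0.311 -3.924
vertex 2.931 1.038 -4.256
endloop
endfacet
facet normal 0.447 0.828 -0.339
outer loop
vertex 3.534 0.582 -4.574
vertex 2.931 1.038 -4.256
vertex 4.026 0.929 -3.076
endloop
endfacet
facet normal -0.655 -0.444 -0.611
outer loop
vertex 2.931 1.038 -4.256
vertex 3.114 0.311 -3.924
vertex 2.51 0.766 -3.607
endloop
endfacet
facet normal -0.195 0.943 0.269
outer loop
vertex 2.931 1.038 -4.256
vertex 2.51 0.766 -3.607
vertex 4.026 0.929 -3.076
endloop
endfacet
facet normal -0.656 -0.446 -0.609
outer loop
vertex 2.51 0.766 -3.607
vertex 3.114 0.311 -3.924
vertex 2.694 0.04 -3.274
endloop
endfacet
facet normal -0.344 0.318 0.884
outer loop
vertex 2.51 0.766 -3.607
vertex 2.694 0.04 -3.274
vertex 4.026 0.929 -3.076
endloop
endfacet
facet normal -0.657 -0.444 -0.609
outer loop
vertex 2.694 0.04 -3.274
vertex 3.114 0.311 -3.924
vertex 3.297 -0.416 -3.591
endloop
endfacet
facet normal 0.150 -0.423 0.894
outer loop
vertex 2.694 0.04 -3.274
vertex 3.297 -0.416 -3.591
vertex 4.026 0.929 -3.076
endloop
endfacet
facet normal -0.656 -0.445 -0.610
outer loop
vertex 3.297 -0.416 -3.591
vertex 3.114 0.311 -3.924
vertex 3.718 -0.145 -4.241
endloop
endfacet
facet normal 0.791 -0.539 0.288
outer loop
vertex 3.297 -0.416 -3.591
vertex 3.718 -0.145 -4.241
vertex 4.026 0.929 -3.076
endloop
endfacet
facet normal -0.656 -0.445 -0.609
outer loop
vertex 3.718 -0.145 -4.241
vertex 3.114 0.311 -3.924
vertex 3.534 0.582 -4.574
endloop
endfacet
facet normal 0.940 0.087 -0.329
outer loop
vertex 3.718 -0.145 -4.241
vertex 3.534 0.582 -4.574
vertex 4.026 0.929 -3.076
endloop
endfacet

endsolid


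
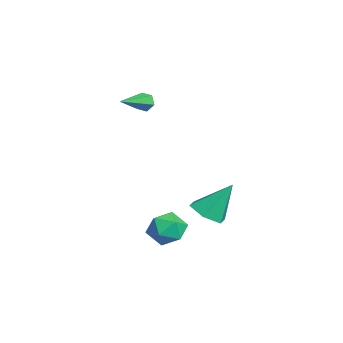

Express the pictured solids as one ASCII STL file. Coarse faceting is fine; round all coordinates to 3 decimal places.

solid 
facet normal -0.548 0.725 0.418
outer loop
vertex 0.163 1.365 -3.613
vertex 0.577 1.228 -2.833
vertex 0.909 1.816 -3.418
endloop
endfacet
facet normal -0.443 0.853 -0.277
outer loop
vertex 0.163 1.365 -3.613
vertex 0.909 1.816 -3.418
vertex 0.789 1.487 -4.24
endloop
endfacet
facet normal -0.704 0.299 -0.644
outer loop
vertex 0.163 1.365 -3.613
vertex 0.789 1.487 -4.24
vertex 0.382 0.695 -4.163
endloop
endfacet
facet normal -0.969 -0.171 -0.177
outer loop
vertex 0.163 1.365 -3.613
vertex 0.382 0.695 -4.163
vertex 0.251 0.535 -3.293
endloop
endfacet
facet normal -0.873 0.092 0.479
outer loop
vertex 0.163 1.365 -3.613
vertex 0.251 0.535 -3.293
vertex 0.577 1.228 -2.833
endloop
endfacet
facet normal 0.261 0.883 -0.391
outer loop
vertex 0.789 1.487 -4.24
vertex 0.909 1.816 -3.418
vertex 1.589 1.425 -3.847
endloop
endfacet
facet normal 0.091 0.676 0.731
outer loop
vertex 0.909 1.816 -3.418
vertex 0.577 1.228 -2.833
vertex 1.458 1.265 -2.977
endloop
endfacet
facet normal -0.435 -0.347 0.831
outer loop
vertex 0.577 1.228 -2.833
vertex 0.251 0.535 -3.293
vertex 1.051 0.473 -2.9
endloop
endfacet
facet normal -0.590 -0.773 -0.231
outer loop
vertex 0.251 0.535 -3.293
vertex 0.382 0.695 -4.163
vertex 0.931 0.144 -3.722
endloop
endfacet
facet normal -0.161 -0.013 -0.987
outer loop
vertex 0.382 0.695 -4.163
vertex 0.789 1.487 -4.24
vertex 1.263 0.732 -4.307
endloop
endfacet
facet normal 0.969 0.171 0.177
outer loop
vertex 1.677 0.595 -3.527
vertex 1.589 1.425 -3.847
vertex 1.458 1.265 -2.977
endloop
endfacet
facet normal 0.704 -0.299 0.644
outer loop
vertex 1.677 0.595 -3.527
vertex 1.458 1.265 -2.977
vertex 1.051 0.473 -2.9
endloop
endfacet
facet normal 0.443 -0.853 0.277
outer loop
vertex 1.677 0.595 -3.527
vertex 1.051 0.473 -2.9
vertex 0.931 0.144 -3.722
endloop
endfacet
facet normal 0.548 -0.725 -0.418
outer loop
vertex 1.677 0.595 -3.527
vertex 0.931 0.144 -3.722
vertex 1.263 0.732 -4.307
endloop
endfacet
facet normal 0.873 -0.092 -0.479
outer loop
vertex 1.677 0.595 -3.527
vertex 1.263 0.732 -4.307
vertex 1.589 1.425 -3.847
endloop
endfacet
facet normal 0.590 0.773 0.231
outer loop
vertex 1.458 1.265 -2.977
vertex 1.589 1.425 -3.847
vertex 0.909 1.816 -3.418
endloop
endfacet
facet normal 0.161 0.013 0.987
outer loop
vertex 1.051 0.473 -2.9
vertex 1.458 1.265 -2.977
vertex 0.577 1.228 -2.833
endloop
endfacet
facet normal -0.261 -0.883 0.391
outer loop
vertex 0.931 0.144 -3.722
vertex 1.051 0.473 -2.9
vertex 0.251 0.535 -3.293
endloop
endfacet
facet normal -0.091 -0.676 -0.731
outer loop
vertex 1.263 0.732 -4.307
vertex 0.931 0.144 -3.722
vertex 0.382 0.695 -4.163
endloop
endfacet
facet normal 0.435 0.347 -0.831
outer loop
vertex 1.589 1.425 -3.847
vertex 1.263 0.732 -4.307
vertex 0.789 1.487 -4.24
endloop
endfacet
facet normal -0.029 -0.554 -0.832
outer loop
vertex 0.879 2.394 -3.005
vertex 0.075 2.682 -3.169
vertex 0.763 3.114 -3.48
endloop
endfacet
facet normal 0.925 0.302 0.232
outer loop
vertex 0.879 2.394 -3.005
vertex 0.763 3.114 -3.48
vertex 0.125 3.678 -1.671
endloop
endfacet
facet normal -0.029 -0.554 -0.832
outer loop
vertex 0.763 3.114 -3.48
vertex 0.075 2.682 -3.169
vertex -0.041 3.402 -3.644
endloop
endfacet
facet normal 0.362 0.919 -0.159
outer loop
vertex 0.763 3.114 -3.48
vertex -0.041 3.402 -3.644
vertex 0.125 3.678 -1.671
endloop
endfacet
facet normal -0.027 -0.554 -0.832
outer loop
vertex -0.041 3.402 -3.644
vertex 0.075 2.682 -3.169
vertex -0.73 2.97 -3.334
endloop
endfacet
facet normal -0.552 0.831 -0.070
outer loop
vertex -0.041 3.402 -3.644
vertex -0.73 2.97 -3.334
vertex 0.125 3.678 -1.671
endloop
endfacet
facet normal -0.027 -0.554 -0.832
outer loop
vertex -0.73 2.97 -3.334
vertex 0.075 2.682 -3.169
vertex -0.614 2.25 -2.859
endloop
endfacet
facet normal -0.903 0.126 0.411
outer loop
vertex -0.73 2.97 -3.334
vertex -0.614 2.25 -2.859
vertex 0.125 3.678 -1.671
endloop
endfacet
facet normal -0.028 -0.553 -0.833
outer loop
vertex -0.614 2.25 -2.859
vertex 0.075 2.682 -3.169
vertex 0.19 1.962 -2.695
endloop
endfacet
facet normal -0.340 -0.491 0.802
outer loop
vertex -0.614 2.25 -2.859
vertex 0.19 1.962 -2.695
vertex 0.125 3.678 -1.671
endloop
endfacet
facet normal -0.028 -0.553 -0.833
outer loop
vertex 0.19 1.962 -2.695
vertex 0.075 2.682 -3.169
vertex 0.879 2.394 -3.005
endloop
endfacet
facet normal 0.574 -0.404 0.713
outer loop
vertex 0.19 1.962 -2.695
vertex 0.879 2.394 -3.005
vertex 0.125 3.678 -1.671
endloop
endfacet
facet normal -0.701 0.642 -0.312
outer loop
vertex -2.75 0.61 1.365
vertex -3.002 0.542 1.791
vertex -2.657 0.903 1.759
endloop
endfacet
facet normal 0.840 0.322 -0.438
outer loop
vertex -2.75 0.61 1.365
vertex -2.657 0.903 1.759
vertex -1.798 -0.562 2.329
endloop
endfacet
facet normal -0.701 0.642 -0.311
outer loop
vertex -2.657 0.903 1.759
vertex -3.002 0.542 1.791
vertex -2.909 0.835 2.186
endloop
endfacet
facet normal 0.661 0.575 0.482
outer loop
vertex -2.657 0.903 1.759
vertex -2.909 0.835 2.186
vertex -1.798 -0.562 2.329
endloop
endfacet
facet normal -0.700 0.643 -0.312
outer loop
vertex -2.909 0.835 2.186
vertex -3.002 0.542 1.791
vertex -3.254 0.475 2.218
endloop
endfacet
facet normal -0.008 0.096 0.995
outer loop
vertex -2.909 0.835 2.186
vertex -3.254 0.475 2.218
vertex -1.798 -0.562 2.329
endloop
endfacet
facet normal -0.700 0.642 -0.312
outer loop
vertex -3.254 0.475 2.218
vertex -3.002 0.542 1.791
vertex -3.347 0.182 1.824
endloop
endfacet
facet normal -0.498 -0.636 0.590
outer loop
vertex -3.254 0.475 2.218
vertex -3.347 0.182 1.824
vertex -1.798 -0.562 2.329
endloop
endfacet
facet normal -0.700 0.642 -0.312
outer loop
vertex -3.347 0.182 1.824
vertex -3.002 0.542 1.791
vertex -3.095 0.249 1.397
endloop
endfacet
facet normal -0.320 -0.889 -0.328
outer loop
vertex -3.347 0.182 1.824
vertex -3.095 0.249 1.397
vertex -1.798 -0.562 2.329
endloop
endfacet
facet normal -0.701 0.642 -0.312
outer loop
vertex -3.095 0.249 1.397
vertex -3.002 0.542 1.791
vertex -2.75 0.61 1.365
endloop
endfacet
facet normal 0.350 -0.409 -0.843
outer loop
vertex -3.095 0.249 1.397
vertex -2.75 0.61 1.365
vertex -1.798 -0.562 2.329
endloop
endfacet

endsolid


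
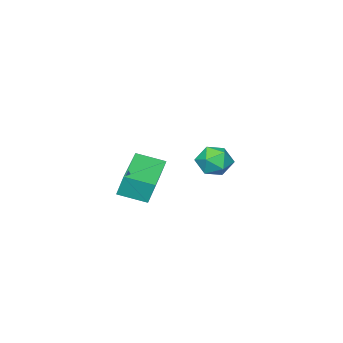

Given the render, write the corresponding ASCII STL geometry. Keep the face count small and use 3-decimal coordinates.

solid 
facet normal -0.636 0.542 0.549
outer loop
vertex -3.681 1.256 0.82
vertex -3.758 0.73 1.25
vertex -3.268 1.194 1.36
endloop
endfacet
facet normal -0.155 0.961 0.229
outer loop
vertex -3.681 1.256 0.82
vertex -3.268 1.194 1.36
vertex -3.012 1.38 0.754
endloop
endfacet
facet normal -0.205 0.856 -0.475
outer loop
vertex -3.681 1.256 0.82
vertex -3.012 1.38 0.754
vertex -3.344 1.031 0.269
endloop
endfacet
facet normal -0.717 0.371 -0.590
outer loop
vertex -3.681 1.256 0.82
vertex -3.344 1.031 0.269
vertex -3.805 0.629 0.576
endloop
endfacet
facet normal -0.983 0.178 0.042
outer loop
vertex -3.681 1.256 0.82
vertex -3.805 0.629 0.576
vertex -3.758 0.73 1.25
endloop
endfacet
facet normal 0.493 0.751 0.439
outer loop
vertex -3.012 1.38 0.754
vertex -3.268 1.194 1.36
vertex -2.675 0.931 1.144
endloop
endfacet
facet normal -0.285 0.074 0.956
outer loop
vertex -3.268 1.194 1.36
vertex -3.758 0.73 1.25
vertex -3.136 0.529 1.451
endloop
endfacet
facet normal -0.846 -0.516 0.136
outer loop
vertex -3.758 0.73 1.25
vertex -3.805 0.629 0.576
vertex -3.468 0.18 0.966
endloop
endfacet
facet normal -0.414 -0.204 -0.887
outer loop
vertex -3.805 0.629 0.576
vertex -3.344 1.031 0.269
vertex -3.212 0.366 0.36
endloop
endfacet
facet normal 0.414 0.580 -0.701
outer loop
vertex -3.344 1.031 0.269
vertex -3.012 1.38 0.754
vertex -2.722 0.83 0.47
endloop
endfacet
facet normal 0.717 -0.371 0.590
outer loop
vertex -2.799 0.304 0.9
vertex -2.675 0.931 1.144
vertex -3.136 0.529 1.451
endloop
endfacet
facet normal 0.205 -0.856 0.475
outer loop
vertex -2.799 0.304 0.9
vertex -3.136 0.529 1.451
vertex -3.468 0.18 0.966
endloop
endfacet
facet normal 0.155 -0.961 -0.229
outer loop
vertex -2.799 0.304 0.9
vertex -3.468 0.18 0.966
vertex -3.212 0.366 0.36
endloop
endfacet
facet normal 0.636 -0.542 -0.549
outer loop
vertex -2.799 0.304 0.9
vertex -3.212 0.366 0.36
vertex -2.722 0.83 0.47
endloop
endfacet
facet normal 0.983 -0.178 -0.042
outer loop
vertex -2.799 0.304 0.9
vertex -2.722 0.83 0.47
vertex -2.675 0.931 1.144
endloop
endfacet
facet normal 0.414 0.204 0.887
outer loop
vertex -3.136 0.529 1.451
vertex -2.675 0.931 1.144
vertex -3.268 1.194 1.36
endloop
endfacet
facet normal -0.414 -0.580 0.701
outer loop
vertex -3.468 0.18 0.966
vertex -3.136 0.529 1.451
vertex -3.758 0.73 1.25
endloop
endfacet
facet normal -0.493 -0.751 -0.439
outer loop
vertex -3.212 0.366 0.36
vertex -3.468 0.18 0.966
vertex -3.805 0.629 0.576
endloop
endfacet
facet normal 0.285 -0.074 -0.956
outer loop
vertex -2.722 0.83 0.47
vertex -3.212 0.366 0.36
vertex -3.344 1.031 0.269
endloop
endfacet
facet normal 0.846 0.516 -0.136
outer loop
vertex -2.675 0.931 1.144
vertex -2.722 0.83 0.47
vertex -3.012 1.38 0.754
endloop
endfacet
facet normal -0.560 0.775 -0.293
outer loop
vertex -4.974 -3.083 -0.95
vertex -3.23 -1.892 -1.135
vertex -4.883 -3.352 -1.836
endloop
endfacet
facet normal -0.823 -0.562 0.086
outer loop
vertex -4.25 -4.228 -1.505
vertex -4.974 -3.083 -0.95
vertex -4.883 -3.352 -1.836
endloop
endfacet
facet normal -0.560 0.775 -0.293
outer loop
vertex -4.883 -3.352 -1.836
vertex -3.23 -1.892 -1.135
vertex -3.139 -2.161 -2.02
endloop
endfacet
facet normal 0.097 -0.290 -0.952
outer loop
vertex -3.139 -2.161 -2.02
vertex -4.25 -4.228 -1.505
vertex -4.883 -3.352 -1.836
endloop
endfacet
facet normal -0.097 0.290 0.952
outer loop
vertex -4.974 -3.083 -0.95
vertex -2.597 -2.768 -0.804
vertex -3.23 -1.892 -1.135
endloop
endfacet
facet normal -0.823 -0.562 0.086
outer loop
vertex -4.341 -3.959 -0.62
vertex -4.974 -3.083 -0.95
vertex -4.25 -4.228 -1.505
endloop
endfacet
facet normal -0.097 0.289 0.952
outer loop
vertex -4.341 -3.959 -0.62
vertex -2.597 -2.768 -0.804
vertex -4.974 -3.083 -0.95
endloop
endfacet
facet normal 0.823 0.562 -0.086
outer loop
vertex -3.23 -1.892 -1.135
vertex -2.597 -2.768 -0.804
vertex -3.139 -2.161 -2.02
endloop
endfacet
facet normal 0.096 -0.289 -0.952
outer loop
vertex -2.506 -3.037 -1.69
vertex -4.25 -4.228 -1.505
vertex -3.139 -2.161 -2.02
endloop
endfacet
facet normal 0.823 0.562 -0.086
outer loop
vertex -3.139 -2.161 -2.02
vertex -2.597 -2.768 -0.804
vertex -2.506 -3.037 -1.69
endloop
endfacet
facet normal 0.560 -0.775 0.293
outer loop
vertex -2.506 -3.037 -1.69
vertex -4.341 -3.959 -0.62
vertex -4.25 -4.228 -1.505
endloop
endfacet
facet normal 0.560 -0.775 0.293
outer loop
vertex -2.597 -2.768 -0.804
vertex -4.341 -3.959 -0.62
vertex -2.506 -3.037 -1.69
endloop
endfacet

endsolid


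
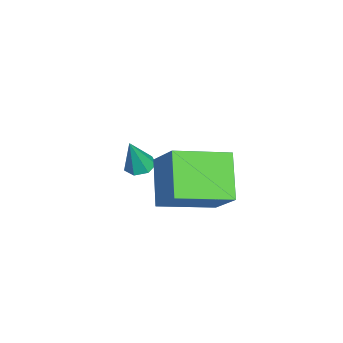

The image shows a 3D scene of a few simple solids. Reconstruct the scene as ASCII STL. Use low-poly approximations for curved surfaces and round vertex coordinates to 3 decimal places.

solid 
facet normal -0.340 0.163 -0.926
outer loop
vertex -2.443 -0.892 0.407
vertex -2.847 -1.287 0.486
vertex -2.871 -0.728 0.593
endloop
endfacet
facet normal 0.463 0.816 0.347
outer loop
vertex -2.443 -0.892 0.407
vertex -2.871 -0.728 0.593
vertex -2.373 -1.513 1.774
endloop
endfacet
facet normal -0.342 0.162 -0.926
outer loop
vertex -2.871 -0.728 0.593
vertex -2.847 -1.287 0.486
vertex -3.28 -0.985 0.699
endloop
endfacet
facet normal -0.301 0.731 0.613
outer loop
vertex -2.871 -0.728 0.593
vertex -3.28 -0.985 0.699
vertex -2.373 -1.513 1.774
endloop
endfacet
facet normal -0.341 0.164 -0.926
outer loop
vertex -3.28 -0.985 0.699
vertex -2.847 -1.287 0.486
vertex -3.363 -1.469 0.644
endloop
endfacet
facet normal -0.750 0.054 0.659
outer loop
vertex -3.28 -0.985 0.699
vertex -3.363 -1.469 0.644
vertex -2.373 -1.513 1.774
endloop
endfacet
facet normal -0.340 0.161 -0.926
outer loop
vertex -3.363 -1.469 0.644
vertex -2.847 -1.287 0.486
vertex -3.057 -1.817 0.471
endloop
endfacet
facet normal -0.547 -0.705 0.452
outer loop
vertex -3.363 -1.469 0.644
vertex -3.057 -1.817 0.471
vertex -2.373 -1.513 1.774
endloop
endfacet
facet normal -0.341 0.161 -0.926
outer loop
vertex -3.057 -1.817 0.471
vertex -2.847 -1.287 0.486
vertex -2.592 -1.765 0.309
endloop
endfacet
facet normal 0.159 -0.977 0.144
outer loop
vertex -3.057 -1.817 0.471
vertex -2.592 -1.765 0.309
vertex -2.373 -1.513 1.774
endloop
endfacet
facet normal -0.339 0.162 -0.927
outer loop
vertex -2.592 -1.765 0.309
vertex -2.847 -1.287 0.486
vertex -2.319 -1.354 0.281
endloop
endfacet
facet normal 0.832 -0.554 -0.029
outer loop
vertex -2.592 -1.765 0.309
vertex -2.319 -1.354 0.281
vertex -2.373 -1.513 1.774
endloop
endfacet
facet normal -0.339 0.162 -0.927
outer loop
vertex -2.319 -1.354 0.281
vertex -2.847 -1.287 0.486
vertex -2.443 -0.892 0.407
endloop
endfacet
facet normal 0.968 0.243 0.061
outer loop
vertex -2.319 -1.354 0.281
vertex -2.443 -0.892 0.407
vertex -2.373 -1.513 1.774
endloop
endfacet
facet normal -0.581 -0.502 -0.640
outer loop
vertex -0.216 -0.126 2.414
vertex -1.221 1.565 2.0
vertex 0.978 0.247 1.037
endloop
endfacet
facet normal 0.500 -0.842 0.205
outer loop
vertex 1.961 1.095 2.12
vertex -0.216 -0.126 2.414
vertex 0.978 0.247 1.037
endloop
endfacet
facet normal -0.581 -0.502 -0.641
outer loop
vertex 0.978 0.247 1.037
vertex -1.221 1.565 2.0
vertex -0.026 1.938 0.624
endloop
endfacet
facet normal 0.642 0.201 -0.740
outer loop
vertex -0.026 1.938 0.624
vertex 1.961 1.095 2.12
vertex 0.978 0.247 1.037
endloop
endfacet
facet normal -0.642 -0.201 0.740
outer loop
vertex -0.216 -0.126 2.414
vertex -0.238 2.413 3.083
vertex -1.221 1.565 2.0
endloop
endfacet
facet normal 0.500 -0.841 0.206
outer loop
vertex 0.766 0.722 3.496
vertex -0.216 -0.126 2.414
vertex 1.961 1.095 2.12
endloop
endfacet
facet normal -0.642 -0.201 0.740
outer loop
vertex 0.766 0.722 3.496
vertex -0.238 2.413 3.083
vertex -0.216 -0.126 2.414
endloop
endfacet
facet normal -0.499 0.842 -0.206
outer loop
vertex -1.221 1.565 2.0
vertex -0.238 2.413 3.083
vertex -0.026 1.938 0.624
endloop
endfacet
facet normal 0.642 0.200 -0.740
outer loop
vertex 0.956 2.786 1.706
vertex 1.961 1.095 2.12
vertex -0.026 1.938 0.624
endloop
endfacet
facet normal -0.500 0.841 -0.206
outer loop
vertex -0.026 1.938 0.624
vertex -0.238 2.413 3.083
vertex 0.956 2.786 1.706
endloop
endfacet
facet normal 0.581 0.502 0.641
outer loop
vertex 0.956 2.786 1.706
vertex 0.766 0.722 3.496
vertex 1.961 1.095 2.12
endloop
endfacet
facet normal 0.582 0.502 0.640
outer loop
vertex -0.238 2.413 3.083
vertex 0.766 0.722 3.496
vertex 0.956 2.786 1.706
endloop
endfacet

endsolid
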